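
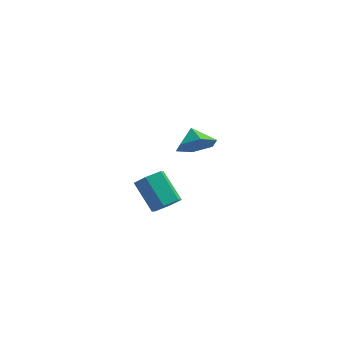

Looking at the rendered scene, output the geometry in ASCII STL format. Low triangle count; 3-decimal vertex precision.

solid 
facet normal 0.580 -0.468 -0.667
outer loop
vertex 4.456 -3.213 1.271
vertex 3.923 -3.748 1.183
vertex 3.916 -3.129 0.743
endloop
endfacet
facet normal 0.399 0.877 -0.269
outer loop
vertex 4.456 -3.213 1.271
vertex 3.916 -3.129 0.743
vertex 3.47 -2.417 2.405
endloop
endfacet
facet normal 0.400 0.876 -0.268
outer loop
vertex 3.47 -2.417 2.405
vertex 3.916 -3.129 0.743
vertex 2.931 -2.333 1.876
endloop
endfacet
facet normal -0.580 0.469 0.666
outer loop
vertex 3.47 -2.417 2.405
vertex 2.931 -2.333 1.876
vertex 2.937 -2.952 2.317
endloop
endfacet
facet normal 0.580 -0.468 -0.667
outer loop
vertex 3.916 -3.129 0.743
vertex 3.923 -3.748 1.183
vertex 3.383 -3.664 0.655
endloop
endfacet
facet normal -0.415 0.535 -0.736
outer loop
vertex 3.916 -3.129 0.743
vertex 3.383 -3.664 0.655
vertex 2.931 -2.333 1.876
endloop
endfacet
facet normal -0.414 0.535 -0.736
outer loop
vertex 2.931 -2.333 1.876
vertex 3.383 -3.664 0.655
vertex 2.398 -2.867 1.788
endloop
endfacet
facet normal -0.580 0.469 0.666
outer loop
vertex 2.931 -2.333 1.876
vertex 2.398 -2.867 1.788
vertex 2.937 -2.952 2.317
endloop
endfacet
facet normal 0.580 -0.468 -0.667
outer loop
vertex 3.383 -3.664 0.655
vertex 3.923 -3.748 1.183
vertex 3.39 -4.283 1.095
endloop
endfacet
facet normal -0.815 -0.342 -0.468
outer loop
vertex 3.383 -3.664 0.655
vertex 3.39 -4.283 1.095
vertex 2.398 -2.867 1.788
endloop
endfacet
facet normal -0.815 -0.341 -0.469
outer loop
vertex 2.398 -2.867 1.788
vertex 3.39 -4.283 1.095
vertex 2.404 -3.487 2.229
endloop
endfacet
facet normal -0.580 0.468 0.666
outer loop
vertex 2.398 -2.867 1.788
vertex 2.404 -3.487 2.229
vertex 2.937 -2.952 2.317
endloop
endfacet
facet normal 0.580 -0.469 -0.666
outer loop
vertex 3.39 -4.283 1.095
vertex 3.923 -3.748 1.183
vertex 3.929 -4.367 1.624
endloop
endfacet
facet normal -0.400 -0.877 0.268
outer loop
vertex 3.39 -4.283 1.095
vertex 3.929 -4.367 1.624
vertex 2.404 -3.487 2.229
endloop
endfacet
facet normal -0.399 -0.877 0.269
outer loop
vertex 2.404 -3.487 2.229
vertex 3.929 -4.367 1.624
vertex 2.944 -3.571 2.757
endloop
endfacet
facet normal -0.580 0.468 0.667
outer loop
vertex 2.404 -3.487 2.229
vertex 2.944 -3.571 2.757
vertex 2.937 -2.952 2.317
endloop
endfacet
facet normal 0.580 -0.469 -0.666
outer loop
vertex 3.929 -4.367 1.624
vertex 3.923 -3.748 1.183
vertex 4.462 -3.833 1.712
endloop
endfacet
facet normal 0.414 -0.535 0.736
outer loop
vertex 3.929 -4.367 1.624
vertex 4.462 -3.833 1.712
vertex 2.944 -3.571 2.757
endloop
endfacet
facet normal 0.415 -0.534 0.736
outer loop
vertex 2.944 -3.571 2.757
vertex 4.462 -3.833 1.712
vertex 3.477 -3.036 2.845
endloop
endfacet
facet normal -0.580 0.468 0.667
outer loop
vertex 2.944 -3.571 2.757
vertex 3.477 -3.036 2.845
vertex 2.937 -2.952 2.317
endloop
endfacet
facet normal 0.580 -0.468 -0.666
outer loop
vertex 4.462 -3.833 1.712
vertex 3.923 -3.748 1.183
vertex 4.456 -3.213 1.271
endloop
endfacet
facet normal 0.815 0.341 0.469
outer loop
vertex 4.462 -3.833 1.712
vertex 4.456 -3.213 1.271
vertex 3.477 -3.036 2.845
endloop
endfacet
facet normal 0.815 0.342 0.468
outer loop
vertex 3.477 -3.036 2.845
vertex 4.456 -3.213 1.271
vertex 3.47 -2.417 2.405
endloop
endfacet
facet normal -0.580 0.468 0.667
outer loop
vertex 3.477 -3.036 2.845
vertex 3.47 -2.417 2.405
vertex 2.937 -2.952 2.317
endloop
endfacet
facet normal 0.391 -0.715 -0.580
outer loop
vertex 4.825 2.527 1.376
vertex 3.895 2.347 0.971
vertex 4.52 3.041 0.537
endloop
endfacet
facet normal 0.431 0.831 0.352
outer loop
vertex 4.825 2.527 1.376
vertex 4.52 3.041 0.537
vertex 3.465 3.133 1.609
endloop
endfacet
facet normal 0.391 -0.715 -0.580
outer loop
vertex 4.52 3.041 0.537
vertex 3.895 2.347 0.971
vertex 3.59 2.861 0.132
endloop
endfacet
facet normal -0.107 0.976 -0.189
outer loop
vertex 4.52 3.041 0.537
vertex 3.59 2.861 0.132
vertex 3.465 3.133 1.609
endloop
endfacet
facet normal 0.391 -0.715 -0.580
outer loop
vertex 3.59 2.861 0.132
vertex 3.895 2.347 0.971
vertex 2.965 2.167 0.566
endloop
endfacet
facet normal -0.784 0.596 -0.176
outer loop
vertex 3.59 2.861 0.132
vertex 2.965 2.167 0.566
vertex 3.465 3.133 1.609
endloop
endfacet
facet normal 0.391 -0.715 -0.580
outer loop
vertex 2.965 2.167 0.566
vertex 3.895 2.347 0.971
vertex 3.27 1.653 1.405
endloop
endfacet
facet normal -0.923 0.070 0.378
outer loop
vertex 2.965 2.167 0.566
vertex 3.27 1.653 1.405
vertex 3.465 3.133 1.609
endloop
endfacet
facet normal 0.391 -0.715 -0.580
outer loop
vertex 3.27 1.653 1.405
vertex 3.895 2.347 0.971
vertex 4.2 1.833 1.81
endloop
endfacet
facet normal -0.386 -0.076 0.919
outer loop
vertex 3.27 1.653 1.405
vertex 4.2 1.833 1.81
vertex 3.465 3.133 1.609
endloop
endfacet
facet normal 0.391 -0.715 -0.580
outer loop
vertex 4.2 1.833 1.81
vertex 3.895 2.347 0.971
vertex 4.825 2.527 1.376
endloop
endfacet
facet normal 0.291 0.305 0.907
outer loop
vertex 4.2 1.833 1.81
vertex 4.825 2.527 1.376
vertex 3.465 3.133 1.609
endloop
endfacet

endsolid


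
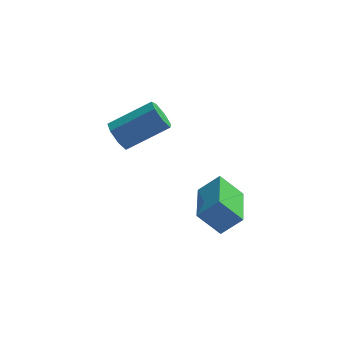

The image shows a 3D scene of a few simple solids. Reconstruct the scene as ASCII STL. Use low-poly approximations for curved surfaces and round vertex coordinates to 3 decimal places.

solid 
facet normal -0.723 -0.099 -0.684
outer loop
vertex 0.075 0.584 -1.217
vertex 0.038 2.747 -1.491
vertex 1.021 0.476 -2.202
endloop
endfacet
facet normal 0.017 -0.992 0.125
outer loop
vertex 1.882 0.593 -1.389
vertex 0.075 0.584 -1.217
vertex 1.021 0.476 -2.202
endloop
endfacet
facet normal -0.723 -0.099 -0.684
outer loop
vertex 1.021 0.476 -2.202
vertex 0.038 2.747 -1.491
vertex 0.984 2.638 -2.476
endloop
endfacet
facet normal 0.690 -0.079 -0.719
outer loop
vertex 0.984 2.638 -2.476
vertex 1.882 0.593 -1.389
vertex 1.021 0.476 -2.202
endloop
endfacet
facet normal -0.690 0.079 0.719
outer loop
vertex 0.075 0.584 -1.217
vertex 0.899 2.864 -0.678
vertex 0.038 2.747 -1.491
endloop
endfacet
facet normal 0.017 -0.992 0.126
outer loop
vertex 0.936 0.702 -0.404
vertex 0.075 0.584 -1.217
vertex 1.882 0.593 -1.389
endloop
endfacet
facet normal -0.690 0.079 0.719
outer loop
vertex 0.936 0.702 -0.404
vertex 0.899 2.864 -0.678
vertex 0.075 0.584 -1.217
endloop
endfacet
facet normal -0.016 0.992 -0.125
outer loop
vertex 0.038 2.747 -1.491
vertex 0.899 2.864 -0.678
vertex 0.984 2.638 -2.476
endloop
endfacet
facet normal 0.690 -0.079 -0.719
outer loop
vertex 1.845 2.756 -1.663
vertex 1.882 0.593 -1.389
vertex 0.984 2.638 -2.476
endloop
endfacet
facet normal -0.017 0.992 -0.126
outer loop
vertex 0.984 2.638 -2.476
vertex 0.899 2.864 -0.678
vertex 1.845 2.756 -1.663
endloop
endfacet
facet normal 0.723 0.099 0.684
outer loop
vertex 1.845 2.756 -1.663
vertex 0.936 0.702 -0.404
vertex 1.882 0.593 -1.389
endloop
endfacet
facet normal 0.723 0.099 0.684
outer loop
vertex 0.899 2.864 -0.678
vertex 0.936 0.702 -0.404
vertex 1.845 2.756 -1.663
endloop
endfacet
facet normal -0.833 -0.242 -0.497
outer loop
vertex -2.677 1.27 2.099
vertex -3.037 1.785 2.451
vertex -2.679 1.833 1.828
endloop
endfacet
facet normal 0.554 -0.360 -0.751
outer loop
vertex -2.677 1.27 2.099
vertex -2.679 1.833 1.828
vertex -1.003 1.76 3.098
endloop
endfacet
facet normal 0.553 -0.361 -0.751
outer loop
vertex -1.003 1.76 3.098
vertex -2.679 1.833 1.828
vertex -1.005 2.323 2.826
endloop
endfacet
facet normal 0.833 0.243 0.497
outer loop
vertex -1.003 1.76 3.098
vertex -1.005 2.323 2.826
vertex -1.363 2.275 3.449
endloop
endfacet
facet normal -0.833 -0.244 -0.497
outer loop
vertex -2.679 1.833 1.828
vertex -3.037 1.785 2.451
vertex -2.951 2.36 2.025
endloop
endfacet
facet normal 0.342 0.479 -0.809
outer loop
vertex -2.679 1.833 1.828
vertex -2.951 2.36 2.025
vertex -1.005 2.323 2.826
endloop
endfacet
facet normal 0.342 0.480 -0.808
outer loop
vertex -1.005 2.323 2.826
vertex -2.951 2.36 2.025
vertex -1.277 2.85 3.024
endloop
endfacet
facet normal 0.833 0.243 0.497
outer loop
vertex -1.005 2.323 2.826
vertex -1.277 2.85 3.024
vertex -1.363 2.275 3.449
endloop
endfacet
facet normal -0.833 -0.244 -0.497
outer loop
vertex -2.951 2.36 2.025
vertex -3.037 1.785 2.451
vertex -3.288 2.454 2.543
endloop
endfacet
facet normal -0.127 0.958 -0.257
outer loop
vertex -2.951 2.36 2.025
vertex -3.288 2.454 2.543
vertex -1.277 2.85 3.024
endloop
endfacet
facet normal -0.128 0.958 -0.255
outer loop
vertex -1.277 2.85 3.024
vertex -3.288 2.454 2.543
vertex -1.614 2.943 3.542
endloop
endfacet
facet normal 0.832 0.243 0.498
outer loop
vertex -1.277 2.85 3.024
vertex -1.614 2.943 3.542
vertex -1.363 2.275 3.449
endloop
endfacet
facet normal -0.832 -0.244 -0.498
outer loop
vertex -3.288 2.454 2.543
vertex -3.037 1.785 2.451
vertex -3.436 2.044 2.991
endloop
endfacet
facet normal -0.500 0.715 0.489
outer loop
vertex -3.288 2.454 2.543
vertex -3.436 2.044 2.991
vertex -1.614 2.943 3.542
endloop
endfacet
facet normal -0.500 0.715 0.488
outer loop
vertex -1.614 2.943 3.542
vertex -3.436 2.044 2.991
vertex -1.762 2.534 3.99
endloop
endfacet
facet normal 0.833 0.244 0.497
outer loop
vertex -1.614 2.943 3.542
vertex -1.762 2.534 3.99
vertex -1.363 2.275 3.449
endloop
endfacet
facet normal -0.832 -0.245 -0.498
outer loop
vertex -3.436 2.044 2.991
vertex -3.037 1.785 2.451
vertex -3.283 1.44 3.032
endloop
endfacet
facet normal -0.497 -0.067 0.865
outer loop
vertex -3.436 2.044 2.991
vertex -3.283 1.44 3.032
vertex -1.762 2.534 3.99
endloop
endfacet
facet normal -0.497 -0.067 0.865
outer loop
vertex -1.762 2.534 3.99
vertex -3.283 1.44 3.032
vertex -1.609 1.93 4.031
endloop
endfacet
facet normal 0.833 0.245 0.497
outer loop
vertex -1.762 2.534 3.99
vertex -1.609 1.93 4.031
vertex -1.363 2.275 3.449
endloop
endfacet
facet normal -0.833 -0.244 -0.497
outer loop
vertex -3.283 1.44 3.032
vertex -3.037 1.785 2.451
vertex -2.945 1.095 2.635
endloop
endfacet
facet normal -0.119 -0.798 0.591
outer loop
vertex -3.283 1.44 3.032
vertex -2.945 1.095 2.635
vertex -1.609 1.93 4.031
endloop
endfacet
facet normal -0.119 -0.798 0.591
outer loop
vertex -1.609 1.93 4.031
vertex -2.945 1.095 2.635
vertex -1.271 1.585 3.634
endloop
endfacet
facet normal 0.833 0.244 0.497
outer loop
vertex -1.609 1.93 4.031
vertex -1.271 1.585 3.634
vertex -1.363 2.275 3.449
endloop
endfacet
facet normal -0.833 -0.243 -0.496
outer loop
vertex -2.945 1.095 2.635
vertex -3.037 1.785 2.451
vertex -2.677 1.27 2.099
endloop
endfacet
facet normal 0.349 -0.928 -0.129
outer loop
vertex -2.945 1.095 2.635
vertex -2.677 1.27 2.099
vertex -1.271 1.585 3.634
endloop
endfacet
facet normal 0.349 -0.928 -0.129
outer loop
vertex -1.271 1.585 3.634
vertex -2.677 1.27 2.099
vertex -1.003 1.76 3.098
endloop
endfacet
facet normal 0.833 0.244 0.496
outer loop
vertex -1.271 1.585 3.634
vertex -1.003 1.76 3.098
vertex -1.363 2.275 3.449
endloop
endfacet

endsolid


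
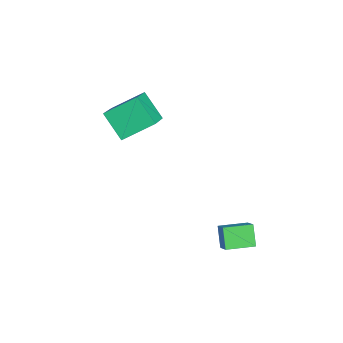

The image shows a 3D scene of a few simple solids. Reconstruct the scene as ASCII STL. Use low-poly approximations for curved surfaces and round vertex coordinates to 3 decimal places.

solid 
facet normal -0.629 -0.411 0.660
outer loop
vertex -3.021 -3.81 1.859
vertex -4.581 -3.264 0.714
vertex -2.925 -5.333 1.002
endloop
endfacet
facet normal 0.776 -0.272 0.570
outer loop
vertex -1.919 -4.676 -0.054
vertex -3.021 -3.81 1.859
vertex -2.925 -5.333 1.002
endloop
endfacet
facet normal -0.629 -0.411 0.660
outer loop
vertex -2.925 -5.333 1.002
vertex -4.581 -3.264 0.714
vertex -4.484 -4.787 -0.143
endloop
endfacet
facet normal 0.055 -0.870 -0.489
outer loop
vertex -4.484 -4.787 -0.143
vertex -1.919 -4.676 -0.054
vertex -2.925 -5.333 1.002
endloop
endfacet
facet normal -0.055 0.870 0.489
outer loop
vertex -3.021 -3.81 1.859
vertex -3.575 -2.607 -0.342
vertex -4.581 -3.264 0.714
endloop
endfacet
facet normal 0.776 -0.271 0.570
outer loop
vertex -2.016 -3.153 0.803
vertex -3.021 -3.81 1.859
vertex -1.919 -4.676 -0.054
endloop
endfacet
facet normal -0.055 0.870 0.489
outer loop
vertex -2.016 -3.153 0.803
vertex -3.575 -2.607 -0.342
vertex -3.021 -3.81 1.859
endloop
endfacet
facet normal -0.776 0.271 -0.570
outer loop
vertex -4.581 -3.264 0.714
vertex -3.575 -2.607 -0.342
vertex -4.484 -4.787 -0.143
endloop
endfacet
facet normal 0.055 -0.870 -0.489
outer loop
vertex -3.479 -4.13 -1.199
vertex -1.919 -4.676 -0.054
vertex -4.484 -4.787 -0.143
endloop
endfacet
facet normal -0.776 0.272 -0.569
outer loop
vertex -4.484 -4.787 -0.143
vertex -3.575 -2.607 -0.342
vertex -3.479 -4.13 -1.199
endloop
endfacet
facet normal 0.628 0.411 -0.660
outer loop
vertex -3.479 -4.13 -1.199
vertex -2.016 -3.153 0.803
vertex -1.919 -4.676 -0.054
endloop
endfacet
facet normal 0.629 0.411 -0.660
outer loop
vertex -3.575 -2.607 -0.342
vertex -2.016 -3.153 0.803
vertex -3.479 -4.13 -1.199
endloop
endfacet
facet normal -0.651 0.003 0.759
outer loop
vertex 2.024 -0.853 -3.039
vertex 1.924 0.49 -3.13
vertex 1.314 -0.947 -3.648
endloop
endfacet
facet normal 0.074 -0.995 0.067
outer loop
vertex 2.036 -0.95 -4.49
vertex 2.024 -0.853 -3.039
vertex 1.314 -0.947 -3.648
endloop
endfacet
facet normal -0.651 0.002 0.759
outer loop
vertex 1.314 -0.947 -3.648
vertex 1.924 0.49 -3.13
vertex 1.214 0.396 -3.738
endloop
endfacet
facet normal -0.756 -0.100 -0.647
outer loop
vertex 1.214 0.396 -3.738
vertex 2.036 -0.95 -4.49
vertex 1.314 -0.947 -3.648
endloop
endfacet
facet normal 0.755 0.100 0.647
outer loop
vertex 2.024 -0.853 -3.039
vertex 2.646 0.487 -3.972
vertex 1.924 0.49 -3.13
endloop
endfacet
facet normal 0.074 -0.995 0.067
outer loop
vertex 2.746 -0.856 -3.882
vertex 2.024 -0.853 -3.039
vertex 2.036 -0.95 -4.49
endloop
endfacet
facet normal 0.756 0.100 0.647
outer loop
vertex 2.746 -0.856 -3.882
vertex 2.646 0.487 -3.972
vertex 2.024 -0.853 -3.039
endloop
endfacet
facet normal -0.074 0.995 -0.067
outer loop
vertex 1.924 0.49 -3.13
vertex 2.646 0.487 -3.972
vertex 1.214 0.396 -3.738
endloop
endfacet
facet normal -0.756 -0.100 -0.647
outer loop
vertex 1.936 0.393 -4.581
vertex 2.036 -0.95 -4.49
vertex 1.214 0.396 -3.738
endloop
endfacet
facet normal -0.074 0.995 -0.067
outer loop
vertex 1.214 0.396 -3.738
vertex 2.646 0.487 -3.972
vertex 1.936 0.393 -4.581
endloop
endfacet
facet normal 0.651 -0.003 -0.759
outer loop
vertex 1.936 0.393 -4.581
vertex 2.746 -0.856 -3.882
vertex 2.036 -0.95 -4.49
endloop
endfacet
facet normal 0.651 -0.002 -0.759
outer loop
vertex 2.646 0.487 -3.972
vertex 2.746 -0.856 -3.882
vertex 1.936 0.393 -4.581
endloop
endfacet

endsolid


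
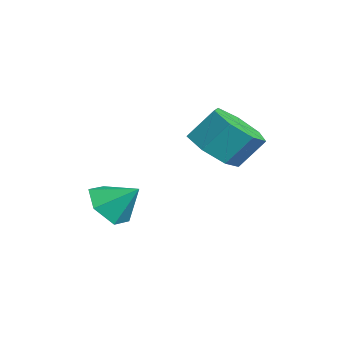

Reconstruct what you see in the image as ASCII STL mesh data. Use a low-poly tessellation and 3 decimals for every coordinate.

solid 
facet normal -0.396 -0.657 -0.642
outer loop
vertex -2.697 -2.502 -2.686
vertex -3.465 -2.497 -2.218
vertex -3.344 -1.912 -2.891
endloop
endfacet
facet normal 0.694 0.664 -0.278
outer loop
vertex -2.697 -2.502 -2.686
vertex -3.344 -1.912 -2.891
vertex -2.975 -1.683 -1.422
endloop
endfacet
facet normal -0.395 -0.657 -0.642
outer loop
vertex -3.344 -1.912 -2.891
vertex -3.465 -2.497 -2.218
vertex -4.113 -1.907 -2.423
endloop
endfacet
facet normal -0.076 0.988 -0.135
outer loop
vertex -3.344 -1.912 -2.891
vertex -4.113 -1.907 -2.423
vertex -2.975 -1.683 -1.422
endloop
endfacet
facet normal -0.395 -0.657 -0.642
outer loop
vertex -4.113 -1.907 -2.423
vertex -3.465 -2.497 -2.218
vertex -4.234 -2.492 -1.75
endloop
endfacet
facet normal -0.559 0.673 0.485
outer loop
vertex -4.113 -1.907 -2.423
vertex -4.234 -2.492 -1.75
vertex -2.975 -1.683 -1.422
endloop
endfacet
facet normal -0.395 -0.657 -0.642
outer loop
vertex -4.234 -2.492 -1.75
vertex -3.465 -2.497 -2.218
vertex -3.586 -3.082 -1.545
endloop
endfacet
facet normal -0.273 0.035 0.961
outer loop
vertex -4.234 -2.492 -1.75
vertex -3.586 -3.082 -1.545
vertex -2.975 -1.683 -1.422
endloop
endfacet
facet normal -0.396 -0.656 -0.642
outer loop
vertex -3.586 -3.082 -1.545
vertex -3.465 -2.497 -2.218
vertex -2.818 -3.088 -2.013
endloop
endfacet
facet normal 0.497 -0.289 0.819
outer loop
vertex -3.586 -3.082 -1.545
vertex -2.818 -3.088 -2.013
vertex -2.975 -1.683 -1.422
endloop
endfacet
facet normal -0.396 -0.656 -0.642
outer loop
vertex -2.818 -3.088 -2.013
vertex -3.465 -2.497 -2.218
vertex -2.697 -2.502 -2.686
endloop
endfacet
facet normal 0.980 0.026 0.199
outer loop
vertex -2.818 -3.088 -2.013
vertex -2.697 -2.502 -2.686
vertex -2.975 -1.683 -1.422
endloop
endfacet
facet normal -0.074 -0.622 -0.779
outer loop
vertex -0.922 0.356 0.223
vertex -1.877 0.237 0.409
vertex -1.444 0.904 -0.165
endloop
endfacet
facet normal 0.786 0.444 -0.430
outer loop
vertex -0.922 0.356 0.223
vertex -1.444 0.904 -0.165
vertex -0.829 1.142 1.204
endloop
endfacet
facet normal 0.786 0.445 -0.430
outer loop
vertex -0.829 1.142 1.204
vertex -1.444 0.904 -0.165
vertex -1.351 1.689 0.816
endloop
endfacet
facet normal 0.075 0.623 0.778
outer loop
vertex -0.829 1.142 1.204
vertex -1.351 1.689 0.816
vertex -1.783 1.023 1.391
endloop
endfacet
facet normal -0.073 -0.623 -0.779
outer loop
vertex -1.444 0.904 -0.165
vertex -1.877 0.237 0.409
vertex -2.292 0.949 -0.121
endloop
endfacet
facet normal 0.009 0.780 -0.625
outer loop
vertex -1.444 0.904 -0.165
vertex -2.292 0.949 -0.121
vertex -1.351 1.689 0.816
endloop
endfacet
facet normal 0.008 0.781 -0.625
outer loop
vertex -1.351 1.689 0.816
vertex -2.292 0.949 -0.121
vertex -2.199 1.734 0.861
endloop
endfacet
facet normal 0.074 0.624 0.778
outer loop
vertex -1.351 1.689 0.816
vertex -2.199 1.734 0.861
vertex -1.783 1.023 1.391
endloop
endfacet
facet normal -0.075 -0.623 -0.778
outer loop
vertex -2.292 0.949 -0.121
vertex -1.877 0.237 0.409
vertex -2.827 0.459 0.323
endloop
endfacet
facet normal -0.774 0.528 -0.349
outer loop
vertex -2.292 0.949 -0.121
vertex -2.827 0.459 0.323
vertex -2.199 1.734 0.861
endloop
endfacet
facet normal -0.774 0.529 -0.350
outer loop
vertex -2.199 1.734 0.861
vertex -2.827 0.459 0.323
vertex -2.734 1.244 1.304
endloop
endfacet
facet normal 0.074 0.623 0.778
outer loop
vertex -2.199 1.734 0.861
vertex -2.734 1.244 1.304
vertex -1.783 1.023 1.391
endloop
endfacet
facet normal -0.075 -0.623 -0.779
outer loop
vertex -2.827 0.459 0.323
vertex -1.877 0.237 0.409
vertex -2.646 -0.198 0.831
endloop
endfacet
facet normal -0.974 -0.122 0.190
outer loop
vertex -2.827 0.459 0.323
vertex -2.646 -0.198 0.831
vertex -2.734 1.244 1.304
endloop
endfacet
facet normal -0.974 -0.122 0.190
outer loop
vertex -2.734 1.244 1.304
vertex -2.646 -0.198 0.831
vertex -2.553 0.587 1.812
endloop
endfacet
facet normal 0.073 0.623 0.779
outer loop
vertex -2.734 1.244 1.304
vertex -2.553 0.587 1.812
vertex -1.783 1.023 1.391
endloop
endfacet
facet normal -0.074 -0.624 -0.778
outer loop
vertex -2.646 -0.198 0.831
vertex -1.877 0.237 0.409
vertex -1.886 -0.527 1.022
endloop
endfacet
facet normal -0.441 -0.680 0.586
outer loop
vertex -2.646 -0.198 0.831
vertex -1.886 -0.527 1.022
vertex -2.553 0.587 1.812
endloop
endfacet
facet normal -0.441 -0.680 0.586
outer loop
vertex -2.553 0.587 1.812
vertex -1.886 -0.527 1.022
vertex -1.792 0.258 2.003
endloop
endfacet
facet normal 0.074 0.622 0.779
outer loop
vertex -2.553 0.587 1.812
vertex -1.792 0.258 2.003
vertex -1.783 1.023 1.391
endloop
endfacet
facet normal -0.073 -0.624 -0.778
outer loop
vertex -1.886 -0.527 1.022
vertex -1.877 0.237 0.409
vertex -1.118 -0.28 0.752
endloop
endfacet
facet normal 0.424 -0.727 0.541
outer loop
vertex -1.886 -0.527 1.022
vertex -1.118 -0.28 0.752
vertex -1.792 0.258 2.003
endloop
endfacet
facet normal 0.424 -0.726 0.541
outer loop
vertex -1.792 0.258 2.003
vertex -1.118 -0.28 0.752
vertex -1.025 0.505 1.733
endloop
endfacet
facet normal 0.074 0.622 0.779
outer loop
vertex -1.792 0.258 2.003
vertex -1.025 0.505 1.733
vertex -1.783 1.023 1.391
endloop
endfacet
facet normal -0.074 -0.624 -0.778
outer loop
vertex -1.118 -0.28 0.752
vertex -1.877 0.237 0.409
vertex -0.922 0.356 0.223
endloop
endfacet
facet normal 0.970 -0.225 0.088
outer loop
vertex -1.118 -0.28 0.752
vertex -0.922 0.356 0.223
vertex -1.025 0.505 1.733
endloop
endfacet
facet normal 0.970 -0.225 0.088
outer loop
vertex -1.025 0.505 1.733
vertex -0.922 0.356 0.223
vertex -0.829 1.142 1.204
endloop
endfacet
facet normal 0.075 0.623 0.778
outer loop
vertex -1.025 0.505 1.733
vertex -0.829 1.142 1.204
vertex -1.783 1.023 1.391
endloop
endfacet

endsolid


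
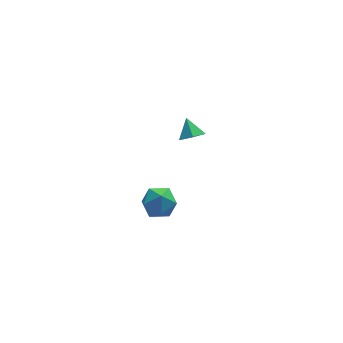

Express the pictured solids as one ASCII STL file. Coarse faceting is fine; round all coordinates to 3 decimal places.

solid 
facet normal -0.515 0.013 0.857
outer loop
vertex -0.267 -2.767 0.15
vertex -0.695 -3.512 -0.096
vertex 0.069 -3.566 0.364
endloop
endfacet
facet normal 0.131 0.307 0.943
outer loop
vertex -0.267 -2.767 0.15
vertex 0.069 -3.566 0.364
vertex 0.611 -2.916 0.077
endloop
endfacet
facet normal 0.185 0.853 0.488
outer loop
vertex -0.267 -2.767 0.15
vertex 0.611 -2.916 0.077
vertex 0.181 -2.459 -0.559
endloop
endfacet
facet normal -0.425 0.897 0.121
outer loop
vertex -0.267 -2.767 0.15
vertex 0.181 -2.459 -0.559
vertex -0.626 -2.827 -0.667
endloop
endfacet
facet normal -0.858 0.377 0.349
outer loop
vertex -0.267 -2.767 0.15
vertex -0.626 -2.827 -0.667
vertex -0.695 -3.512 -0.096
endloop
endfacet
facet normal 0.620 -0.180 0.764
outer loop
vertex 0.611 -2.916 0.077
vertex 0.069 -3.566 0.364
vertex 0.726 -3.753 -0.213
endloop
endfacet
facet normal -0.423 -0.657 0.625
outer loop
vertex 0.069 -3.566 0.364
vertex -0.695 -3.512 -0.096
vertex -0.081 -4.121 -0.321
endloop
endfacet
facet normal -0.978 -0.066 -0.197
outer loop
vertex -0.695 -3.512 -0.096
vertex -0.626 -2.827 -0.667
vertex -0.511 -3.664 -0.957
endloop
endfacet
facet normal -0.278 0.775 -0.567
outer loop
vertex -0.626 -2.827 -0.667
vertex 0.181 -2.459 -0.559
vertex 0.031 -3.014 -1.244
endloop
endfacet
facet normal 0.709 0.705 0.027
outer loop
vertex 0.181 -2.459 -0.559
vertex 0.611 -2.916 0.077
vertex 0.795 -3.068 -0.784
endloop
endfacet
facet normal 0.425 -0.897 -0.121
outer loop
vertex 0.367 -3.813 -1.03
vertex 0.726 -3.753 -0.213
vertex -0.081 -4.121 -0.321
endloop
endfacet
facet normal -0.185 -0.853 -0.488
outer loop
vertex 0.367 -3.813 -1.03
vertex -0.081 -4.121 -0.321
vertex -0.511 -3.664 -0.957
endloop
endfacet
facet normal -0.131 -0.307 -0.943
outer loop
vertex 0.367 -3.813 -1.03
vertex -0.511 -3.664 -0.957
vertex 0.031 -3.014 -1.244
endloop
endfacet
facet normal 0.515 -0.013 -0.857
outer loop
vertex 0.367 -3.813 -1.03
vertex 0.031 -3.014 -1.244
vertex 0.795 -3.068 -0.784
endloop
endfacet
facet normal 0.858 -0.377 -0.349
outer loop
vertex 0.367 -3.813 -1.03
vertex 0.795 -3.068 -0.784
vertex 0.726 -3.753 -0.213
endloop
endfacet
facet normal 0.278 -0.775 0.567
outer loop
vertex -0.081 -4.121 -0.321
vertex 0.726 -3.753 -0.213
vertex 0.069 -3.566 0.364
endloop
endfacet
facet normal -0.709 -0.705 -0.027
outer loop
vertex -0.511 -3.664 -0.957
vertex -0.081 -4.121 -0.321
vertex -0.695 -3.512 -0.096
endloop
endfacet
facet normal -0.620 0.180 -0.764
outer loop
vertex 0.031 -3.014 -1.244
vertex -0.511 -3.664 -0.957
vertex -0.626 -2.827 -0.667
endloop
endfacet
facet normal 0.423 0.657 -0.625
outer loop
vertex 0.795 -3.068 -0.784
vertex 0.031 -3.014 -1.244
vertex 0.181 -2.459 -0.559
endloop
endfacet
facet normal 0.978 0.066 0.197
outer loop
vertex 0.726 -3.753 -0.213
vertex 0.795 -3.068 -0.784
vertex 0.611 -2.916 0.077
endloop
endfacet
facet normal 0.071 -0.728 -0.682
outer loop
vertex 3.944 2.492 -2.394
vertex 3.378 2.787 -2.768
vertex 4.072 2.997 -2.92
endloop
endfacet
facet normal 0.809 0.314 0.498
outer loop
vertex 3.944 2.492 -2.394
vertex 4.072 2.997 -2.92
vertex 3.302 3.573 -2.032
endloop
endfacet
facet normal 0.071 -0.728 -0.682
outer loop
vertex 4.072 2.997 -2.92
vertex 3.378 2.787 -2.768
vertex 3.506 3.292 -3.294
endloop
endfacet
facet normal 0.514 0.851 -0.106
outer loop
vertex 4.072 2.997 -2.92
vertex 3.506 3.292 -3.294
vertex 3.302 3.573 -2.032
endloop
endfacet
facet normal 0.071 -0.728 -0.682
outer loop
vertex 3.506 3.292 -3.294
vertex 3.378 2.787 -2.768
vertex 2.812 3.082 -3.142
endloop
endfacet
facet normal -0.331 0.908 -0.256
outer loop
vertex 3.506 3.292 -3.294
vertex 2.812 3.082 -3.142
vertex 3.302 3.573 -2.032
endloop
endfacet
facet normal 0.072 -0.727 -0.682
outer loop
vertex 2.812 3.082 -3.142
vertex 3.378 2.787 -2.768
vertex 2.685 2.577 -2.617
endloop
endfacet
facet normal -0.881 0.429 0.199
outer loop
vertex 2.812 3.082 -3.142
vertex 2.685 2.577 -2.617
vertex 3.302 3.573 -2.032
endloop
endfacet
facet normal 0.072 -0.727 -0.682
outer loop
vertex 2.685 2.577 -2.617
vertex 3.378 2.787 -2.768
vertex 3.251 2.282 -2.243
endloop
endfacet
facet normal -0.587 -0.108 0.803
outer loop
vertex 2.685 2.577 -2.617
vertex 3.251 2.282 -2.243
vertex 3.302 3.573 -2.032
endloop
endfacet
facet normal 0.072 -0.727 -0.682
outer loop
vertex 3.251 2.282 -2.243
vertex 3.378 2.787 -2.768
vertex 3.944 2.492 -2.394
endloop
endfacet
facet normal 0.258 -0.166 0.952
outer loop
vertex 3.251 2.282 -2.243
vertex 3.944 2.492 -2.394
vertex 3.302 3.573 -2.032
endloop
endfacet

endsolid


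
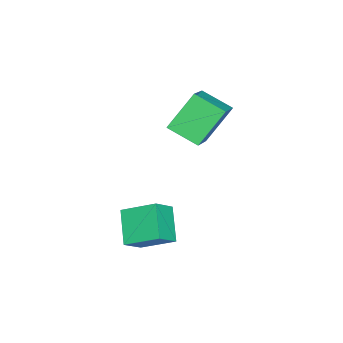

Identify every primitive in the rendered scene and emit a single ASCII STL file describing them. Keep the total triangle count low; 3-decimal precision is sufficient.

solid 
facet normal -0.532 0.367 0.763
outer loop
vertex -2.221 1.445 1.435
vertex -0.549 1.775 2.443
vertex -2.127 2.881 0.809
endloop
endfacet
facet normal -0.845 -0.167 -0.509
outer loop
vertex -1.031 2.125 -0.763
vertex -2.221 1.445 1.435
vertex -2.127 2.881 0.809
endloop
endfacet
facet normal -0.532 0.367 0.763
outer loop
vertex -2.127 2.881 0.809
vertex -0.549 1.775 2.443
vertex -0.455 3.211 1.817
endloop
endfacet
facet normal 0.060 0.915 -0.399
outer loop
vertex -0.455 3.211 1.817
vertex -1.031 2.125 -0.763
vertex -2.127 2.881 0.809
endloop
endfacet
facet normal -0.060 -0.915 0.399
outer loop
vertex -2.221 1.445 1.435
vertex 0.547 1.019 0.871
vertex -0.549 1.775 2.443
endloop
endfacet
facet normal -0.845 -0.167 -0.509
outer loop
vertex -1.125 0.689 -0.137
vertex -2.221 1.445 1.435
vertex -1.031 2.125 -0.763
endloop
endfacet
facet normal -0.060 -0.915 0.399
outer loop
vertex -1.125 0.689 -0.137
vertex 0.547 1.019 0.871
vertex -2.221 1.445 1.435
endloop
endfacet
facet normal 0.845 0.167 0.509
outer loop
vertex -0.549 1.775 2.443
vertex 0.547 1.019 0.871
vertex -0.455 3.211 1.817
endloop
endfacet
facet normal 0.060 0.915 -0.399
outer loop
vertex 0.641 2.455 0.245
vertex -1.031 2.125 -0.763
vertex -0.455 3.211 1.817
endloop
endfacet
facet normal 0.845 0.167 0.509
outer loop
vertex -0.455 3.211 1.817
vertex 0.547 1.019 0.871
vertex 0.641 2.455 0.245
endloop
endfacet
facet normal 0.532 -0.367 -0.763
outer loop
vertex 0.641 2.455 0.245
vertex -1.125 0.689 -0.137
vertex -1.031 2.125 -0.763
endloop
endfacet
facet normal 0.532 -0.367 -0.763
outer loop
vertex 0.547 1.019 0.871
vertex -1.125 0.689 -0.137
vertex 0.641 2.455 0.245
endloop
endfacet
facet normal -0.688 -0.388 0.614
outer loop
vertex 3.179 1.681 -1.767
vertex 2.291 2.024 -2.545
vertex 3.306 0.169 -2.579
endloop
endfacet
facet normal 0.722 -0.279 0.633
outer loop
vertex 4.489 0.836 -3.635
vertex 3.179 1.681 -1.767
vertex 3.306 0.169 -2.579
endloop
endfacet
facet normal -0.688 -0.388 0.614
outer loop
vertex 3.306 0.169 -2.579
vertex 2.291 2.024 -2.545
vertex 2.418 0.513 -3.357
endloop
endfacet
facet normal 0.074 -0.878 -0.472
outer loop
vertex 2.418 0.513 -3.357
vertex 4.489 0.836 -3.635
vertex 3.306 0.169 -2.579
endloop
endfacet
facet normal -0.074 0.879 0.472
outer loop
vertex 3.179 1.681 -1.767
vertex 3.474 2.691 -3.601
vertex 2.291 2.024 -2.545
endloop
endfacet
facet normal 0.722 -0.279 0.633
outer loop
vertex 4.362 2.347 -2.823
vertex 3.179 1.681 -1.767
vertex 4.489 0.836 -3.635
endloop
endfacet
facet normal -0.073 0.879 0.472
outer loop
vertex 4.362 2.347 -2.823
vertex 3.474 2.691 -3.601
vertex 3.179 1.681 -1.767
endloop
endfacet
facet normal -0.722 0.279 -0.633
outer loop
vertex 2.291 2.024 -2.545
vertex 3.474 2.691 -3.601
vertex 2.418 0.513 -3.357
endloop
endfacet
facet normal 0.074 -0.879 -0.472
outer loop
vertex 3.601 1.179 -4.413
vertex 4.489 0.836 -3.635
vertex 2.418 0.513 -3.357
endloop
endfacet
facet normal -0.722 0.279 -0.633
outer loop
vertex 2.418 0.513 -3.357
vertex 3.474 2.691 -3.601
vertex 3.601 1.179 -4.413
endloop
endfacet
facet normal 0.688 0.388 -0.614
outer loop
vertex 3.601 1.179 -4.413
vertex 4.362 2.347 -2.823
vertex 4.489 0.836 -3.635
endloop
endfacet
facet normal 0.688 0.387 -0.614
outer loop
vertex 3.474 2.691 -3.601
vertex 4.362 2.347 -2.823
vertex 3.601 1.179 -4.413
endloop
endfacet

endsolid


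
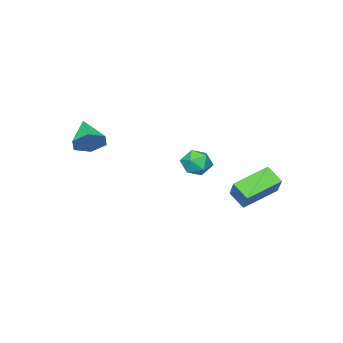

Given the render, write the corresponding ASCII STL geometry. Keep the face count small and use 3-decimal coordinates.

solid 
facet normal -0.156 0.976 0.151
outer loop
vertex 0.139 1.621 1.345
vertex -0.723 1.481 1.357
vertex -0.264 1.44 2.098
endloop
endfacet
facet normal 0.466 0.770 0.435
outer loop
vertex 0.139 1.621 1.345
vertex -0.264 1.44 2.098
vertex 0.508 1.075 1.917
endloop
endfacet
facet normal 0.866 0.493 -0.088
outer loop
vertex 0.139 1.621 1.345
vertex 0.508 1.075 1.917
vertex 0.526 0.891 1.064
endloop
endfacet
facet normal 0.490 0.527 -0.695
outer loop
vertex 0.139 1.621 1.345
vertex 0.526 0.891 1.064
vertex -0.235 1.142 0.718
endloop
endfacet
facet normal -0.142 0.826 -0.546
outer loop
vertex 0.139 1.621 1.345
vertex -0.235 1.142 0.718
vertex -0.723 1.481 1.357
endloop
endfacet
facet normal 0.333 0.253 0.908
outer loop
vertex 0.508 1.075 1.917
vertex -0.264 1.44 2.098
vertex -0.125 0.598 2.282
endloop
endfacet
facet normal -0.674 0.586 0.450
outer loop
vertex -0.264 1.44 2.098
vertex -0.723 1.481 1.357
vertex -0.886 0.849 1.936
endloop
endfacet
facet normal -0.650 0.343 -0.678
outer loop
vertex -0.723 1.481 1.357
vertex -0.235 1.142 0.718
vertex -0.868 0.665 1.083
endloop
endfacet
facet normal 0.371 -0.139 -0.918
outer loop
vertex -0.235 1.142 0.718
vertex 0.526 0.891 1.064
vertex -0.096 0.3 0.902
endloop
endfacet
facet normal 0.979 -0.195 0.063
outer loop
vertex 0.526 0.891 1.064
vertex 0.508 1.075 1.917
vertex 0.363 0.259 1.643
endloop
endfacet
facet normal -0.490 -0.527 0.695
outer loop
vertex -0.499 0.119 1.655
vertex -0.125 0.598 2.282
vertex -0.886 0.849 1.936
endloop
endfacet
facet normal -0.866 -0.493 0.088
outer loop
vertex -0.499 0.119 1.655
vertex -0.886 0.849 1.936
vertex -0.868 0.665 1.083
endloop
endfacet
facet normal -0.466 -0.770 -0.435
outer loop
vertex -0.499 0.119 1.655
vertex -0.868 0.665 1.083
vertex -0.096 0.3 0.902
endloop
endfacet
facet normal 0.156 -0.976 -0.151
outer loop
vertex -0.499 0.119 1.655
vertex -0.096 0.3 0.902
vertex 0.363 0.259 1.643
endloop
endfacet
facet normal 0.142 -0.826 0.546
outer loop
vertex -0.499 0.119 1.655
vertex 0.363 0.259 1.643
vertex -0.125 0.598 2.282
endloop
endfacet
facet normal -0.371 0.139 0.918
outer loop
vertex -0.886 0.849 1.936
vertex -0.125 0.598 2.282
vertex -0.264 1.44 2.098
endloop
endfacet
facet normal -0.979 0.195 -0.063
outer loop
vertex -0.868 0.665 1.083
vertex -0.886 0.849 1.936
vertex -0.723 1.481 1.357
endloop
endfacet
facet normal -0.333 -0.253 -0.908
outer loop
vertex -0.096 0.3 0.902
vertex -0.868 0.665 1.083
vertex -0.235 1.142 0.718
endloop
endfacet
facet normal 0.674 -0.586 -0.450
outer loop
vertex 0.363 0.259 1.643
vertex -0.096 0.3 0.902
vertex 0.526 0.891 1.064
endloop
endfacet
facet normal 0.650 -0.343 0.678
outer loop
vertex -0.125 0.598 2.282
vertex 0.363 0.259 1.643
vertex 0.508 1.075 1.917
endloop
endfacet
facet normal 0.458 0.714 -0.530
outer loop
vertex 3.642 -2.686 3.538
vertex 3.245 -3.008 2.761
vertex 2.816 -2.357 3.268
endloop
endfacet
facet normal -0.208 0.254 0.945
outer loop
vertex 3.642 -2.686 3.538
vertex 2.816 -2.357 3.268
vertex 2.435 -4.272 3.699
endloop
endfacet
facet normal 0.458 0.714 -0.530
outer loop
vertex 2.816 -2.357 3.268
vertex 3.245 -3.008 2.761
vertex 2.418 -2.678 2.491
endloop
endfacet
facet normal -0.899 0.258 0.354
outer loop
vertex 2.816 -2.357 3.268
vertex 2.418 -2.678 2.491
vertex 2.435 -4.272 3.699
endloop
endfacet
facet normal 0.458 0.714 -0.529
outer loop
vertex 2.418 -2.678 2.491
vertex 3.245 -3.008 2.761
vertex 2.848 -3.329 1.984
endloop
endfacet
facet normal -0.881 -0.292 -0.373
outer loop
vertex 2.418 -2.678 2.491
vertex 2.848 -3.329 1.984
vertex 2.435 -4.272 3.699
endloop
endfacet
facet normal 0.458 0.714 -0.529
outer loop
vertex 2.848 -3.329 1.984
vertex 3.245 -3.008 2.761
vertex 3.674 -3.659 2.254
endloop
endfacet
facet normal -0.172 -0.845 -0.506
outer loop
vertex 2.848 -3.329 1.984
vertex 3.674 -3.659 2.254
vertex 2.435 -4.272 3.699
endloop
endfacet
facet normal 0.457 0.714 -0.530
outer loop
vertex 3.674 -3.659 2.254
vertex 3.245 -3.008 2.761
vertex 4.072 -3.337 3.031
endloop
endfacet
facet normal 0.520 -0.850 0.086
outer loop
vertex 3.674 -3.659 2.254
vertex 4.072 -3.337 3.031
vertex 2.435 -4.272 3.699
endloop
endfacet
facet normal 0.457 0.714 -0.530
outer loop
vertex 4.072 -3.337 3.031
vertex 3.245 -3.008 2.761
vertex 3.642 -2.686 3.538
endloop
endfacet
facet normal 0.502 -0.300 0.811
outer loop
vertex 4.072 -3.337 3.031
vertex 3.642 -2.686 3.538
vertex 2.435 -4.272 3.699
endloop
endfacet
facet normal -0.883 0.293 0.367
outer loop
vertex -3.004 3.001 0.965
vertex -3.002 3.901 0.251
vertex -3.783 2.09 -0.183
endloop
endfacet
facet normal -0.001 -0.783 0.622
outer loop
vertex -1.938 1.479 -0.951
vertex -3.004 3.001 0.965
vertex -3.783 2.09 -0.183
endloop
endfacet
facet normal -0.883 0.293 0.368
outer loop
vertex -3.783 2.09 -0.183
vertex -3.002 3.901 0.251
vertex -3.782 2.991 -0.898
endloop
endfacet
facet normal -0.470 -0.548 -0.692
outer loop
vertex -3.782 2.991 -0.898
vertex -1.938 1.479 -0.951
vertex -3.783 2.09 -0.183
endloop
endfacet
facet normal 0.470 0.548 0.692
outer loop
vertex -3.004 3.001 0.965
vertex -1.157 3.29 -0.517
vertex -3.002 3.901 0.251
endloop
endfacet
facet normal -0.002 -0.783 0.621
outer loop
vertex -1.158 2.389 0.198
vertex -3.004 3.001 0.965
vertex -1.938 1.479 -0.951
endloop
endfacet
facet normal 0.469 0.549 0.692
outer loop
vertex -1.158 2.389 0.198
vertex -1.157 3.29 -0.517
vertex -3.004 3.001 0.965
endloop
endfacet
facet normal 0.001 0.784 -0.621
outer loop
vertex -3.002 3.901 0.251
vertex -1.157 3.29 -0.517
vertex -3.782 2.991 -0.898
endloop
endfacet
facet normal -0.469 -0.548 -0.692
outer loop
vertex -1.936 2.379 -1.665
vertex -1.938 1.479 -0.951
vertex -3.782 2.991 -0.898
endloop
endfacet
facet normal 0.001 0.783 -0.622
outer loop
vertex -3.782 2.991 -0.898
vertex -1.157 3.29 -0.517
vertex -1.936 2.379 -1.665
endloop
endfacet
facet normal 0.883 -0.293 -0.367
outer loop
vertex -1.936 2.379 -1.665
vertex -1.158 2.389 0.198
vertex -1.938 1.479 -0.951
endloop
endfacet
facet normal 0.883 -0.292 -0.367
outer loop
vertex -1.157 3.29 -0.517
vertex -1.158 2.389 0.198
vertex -1.936 2.379 -1.665
endloop
endfacet

endsolid


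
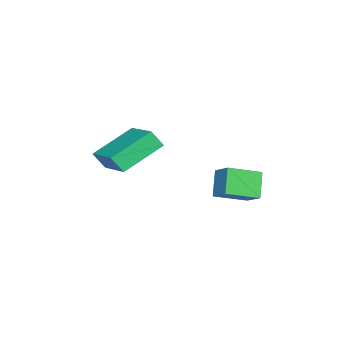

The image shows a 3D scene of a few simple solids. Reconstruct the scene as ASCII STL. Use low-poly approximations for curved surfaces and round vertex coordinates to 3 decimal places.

solid 
facet normal -0.674 0.574 0.465
outer loop
vertex -1.692 -1.981 2.813
vertex -0.181 -0.711 3.436
vertex -1.795 -1.487 2.055
endloop
endfacet
facet normal -0.730 -0.614 -0.301
outer loop
vertex -0.359 -2.709 1.064
vertex -1.692 -1.981 2.813
vertex -1.795 -1.487 2.055
endloop
endfacet
facet normal -0.674 0.574 0.465
outer loop
vertex -1.795 -1.487 2.055
vertex -0.181 -0.711 3.436
vertex -0.284 -0.217 2.678
endloop
endfacet
facet normal -0.113 0.543 -0.832
outer loop
vertex -0.284 -0.217 2.678
vertex -0.359 -2.709 1.064
vertex -1.795 -1.487 2.055
endloop
endfacet
facet normal 0.113 -0.543 0.832
outer loop
vertex -1.692 -1.981 2.813
vertex 1.255 -1.933 2.445
vertex -0.181 -0.711 3.436
endloop
endfacet
facet normal -0.730 -0.614 -0.301
outer loop
vertex -0.256 -3.203 1.822
vertex -1.692 -1.981 2.813
vertex -0.359 -2.709 1.064
endloop
endfacet
facet normal 0.113 -0.543 0.832
outer loop
vertex -0.256 -3.203 1.822
vertex 1.255 -1.933 2.445
vertex -1.692 -1.981 2.813
endloop
endfacet
facet normal 0.730 0.614 0.301
outer loop
vertex -0.181 -0.711 3.436
vertex 1.255 -1.933 2.445
vertex -0.284 -0.217 2.678
endloop
endfacet
facet normal -0.113 0.543 -0.832
outer loop
vertex 1.152 -1.439 1.687
vertex -0.359 -2.709 1.064
vertex -0.284 -0.217 2.678
endloop
endfacet
facet normal 0.730 0.614 0.301
outer loop
vertex -0.284 -0.217 2.678
vertex 1.255 -1.933 2.445
vertex 1.152 -1.439 1.687
endloop
endfacet
facet normal 0.674 -0.574 -0.465
outer loop
vertex 1.152 -1.439 1.687
vertex -0.256 -3.203 1.822
vertex -0.359 -2.709 1.064
endloop
endfacet
facet normal 0.674 -0.574 -0.465
outer loop
vertex 1.255 -1.933 2.445
vertex -0.256 -3.203 1.822
vertex 1.152 -1.439 1.687
endloop
endfacet
facet normal -0.597 -0.623 -0.506
outer loop
vertex -1.838 1.491 0.76
vertex -2.699 2.719 0.263
vertex -1.043 1.61 -0.325
endloop
endfacet
facet normal 0.545 -0.777 0.314
outer loop
vertex -0.381 2.301 0.237
vertex -1.838 1.491 0.76
vertex -1.043 1.61 -0.325
endloop
endfacet
facet normal -0.597 -0.623 -0.506
outer loop
vertex -1.043 1.61 -0.325
vertex -2.699 2.719 0.263
vertex -1.904 2.837 -0.821
endloop
endfacet
facet normal 0.589 0.089 -0.803
outer loop
vertex -1.904 2.837 -0.821
vertex -0.381 2.301 0.237
vertex -1.043 1.61 -0.325
endloop
endfacet
facet normal -0.589 -0.088 0.803
outer loop
vertex -1.838 1.491 0.76
vertex -2.037 3.41 0.825
vertex -2.699 2.719 0.263
endloop
endfacet
facet normal 0.545 -0.777 0.315
outer loop
vertex -1.176 2.183 1.321
vertex -1.838 1.491 0.76
vertex -0.381 2.301 0.237
endloop
endfacet
facet normal -0.589 -0.088 0.804
outer loop
vertex -1.176 2.183 1.321
vertex -2.037 3.41 0.825
vertex -1.838 1.491 0.76
endloop
endfacet
facet normal -0.544 0.778 -0.315
outer loop
vertex -2.699 2.719 0.263
vertex -2.037 3.41 0.825
vertex -1.904 2.837 -0.821
endloop
endfacet
facet normal 0.589 0.088 -0.803
outer loop
vertex -1.242 3.529 -0.26
vertex -0.381 2.301 0.237
vertex -1.904 2.837 -0.821
endloop
endfacet
facet normal -0.546 0.777 -0.315
outer loop
vertex -1.904 2.837 -0.821
vertex -2.037 3.41 0.825
vertex -1.242 3.529 -0.26
endloop
endfacet
facet normal 0.597 0.623 0.506
outer loop
vertex -1.242 3.529 -0.26
vertex -1.176 2.183 1.321
vertex -0.381 2.301 0.237
endloop
endfacet
facet normal 0.597 0.623 0.506
outer loop
vertex -2.037 3.41 0.825
vertex -1.176 2.183 1.321
vertex -1.242 3.529 -0.26
endloop
endfacet

endsolid


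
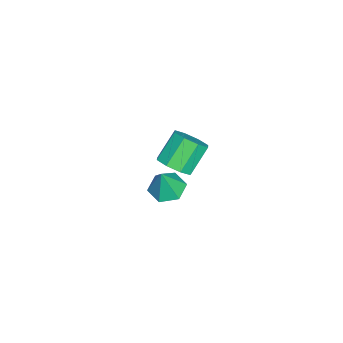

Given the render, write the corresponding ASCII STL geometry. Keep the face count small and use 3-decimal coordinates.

solid 
facet normal -0.320 0.091 -0.943
outer loop
vertex 1.04 0.376 -3.482
vertex 0.088 0.57 -3.14
vertex 0.749 1.345 -3.29
endloop
endfacet
facet normal 0.951 0.250 0.180
outer loop
vertex 1.04 0.376 -3.482
vertex 0.749 1.345 -3.29
vertex 0.652 0.41 -1.48
endloop
endfacet
facet normal -0.321 0.091 -0.943
outer loop
vertex 0.749 1.345 -3.29
vertex 0.088 0.57 -3.14
vertex -0.203 1.539 -2.947
endloop
endfacet
facet normal 0.330 0.831 0.447
outer loop
vertex 0.749 1.345 -3.29
vertex -0.203 1.539 -2.947
vertex 0.652 0.41 -1.48
endloop
endfacet
facet normal -0.321 0.091 -0.943
outer loop
vertex -0.203 1.539 -2.947
vertex 0.088 0.57 -3.14
vertex -0.864 0.764 -2.797
endloop
endfacet
facet normal -0.476 0.540 0.694
outer loop
vertex -0.203 1.539 -2.947
vertex -0.864 0.764 -2.797
vertex 0.652 0.41 -1.48
endloop
endfacet
facet normal -0.321 0.090 -0.943
outer loop
vertex -0.864 0.764 -2.797
vertex 0.088 0.57 -3.14
vertex -0.573 -0.205 -2.989
endloop
endfacet
facet normal -0.662 -0.332 0.672
outer loop
vertex -0.864 0.764 -2.797
vertex -0.573 -0.205 -2.989
vertex 0.652 0.41 -1.48
endloop
endfacet
facet normal -0.321 0.091 -0.943
outer loop
vertex -0.573 -0.205 -2.989
vertex 0.088 0.57 -3.14
vertex 0.378 -0.399 -3.332
endloop
endfacet
facet normal -0.040 -0.913 0.405
outer loop
vertex -0.573 -0.205 -2.989
vertex 0.378 -0.399 -3.332
vertex 0.652 0.41 -1.48
endloop
endfacet
facet normal -0.320 0.091 -0.943
outer loop
vertex 0.378 -0.399 -3.332
vertex 0.088 0.57 -3.14
vertex 1.04 0.376 -3.482
endloop
endfacet
facet normal 0.766 -0.623 0.159
outer loop
vertex 0.378 -0.399 -3.332
vertex 1.04 0.376 -3.482
vertex 0.652 0.41 -1.48
endloop
endfacet
facet normal 0.597 -0.347 -0.724
outer loop
vertex 4.703 1.637 3.428
vertex 4.018 1.833 2.769
vertex 4.764 2.322 3.15
endloop
endfacet
facet normal 0.798 0.164 0.579
outer loop
vertex 4.703 1.637 3.428
vertex 4.764 2.322 3.15
vertex 3.647 2.251 4.709
endloop
endfacet
facet normal 0.798 0.164 0.579
outer loop
vertex 3.647 2.251 4.709
vertex 4.764 2.322 3.15
vertex 3.708 2.936 4.431
endloop
endfacet
facet normal -0.596 0.347 0.724
outer loop
vertex 3.647 2.251 4.709
vertex 3.708 2.936 4.431
vertex 2.962 2.447 4.051
endloop
endfacet
facet normal 0.597 -0.346 -0.724
outer loop
vertex 4.764 2.322 3.15
vertex 4.018 1.833 2.769
vertex 4.388 2.721 2.649
endloop
endfacet
facet normal 0.623 0.769 0.145
outer loop
vertex 4.764 2.322 3.15
vertex 4.388 2.721 2.649
vertex 3.708 2.936 4.431
endloop
endfacet
facet normal 0.623 0.769 0.145
outer loop
vertex 3.708 2.936 4.431
vertex 4.388 2.721 2.649
vertex 3.332 3.335 3.93
endloop
endfacet
facet normal -0.596 0.347 0.724
outer loop
vertex 3.708 2.936 4.431
vertex 3.332 3.335 3.93
vertex 2.962 2.447 4.051
endloop
endfacet
facet normal 0.597 -0.346 -0.724
outer loop
vertex 4.388 2.721 2.649
vertex 4.018 1.833 2.769
vertex 3.796 2.6 2.219
endloop
endfacet
facet normal 0.083 0.924 -0.374
outer loop
vertex 4.388 2.721 2.649
vertex 3.796 2.6 2.219
vertex 3.332 3.335 3.93
endloop
endfacet
facet normal 0.083 0.924 -0.374
outer loop
vertex 3.332 3.335 3.93
vertex 3.796 2.6 2.219
vertex 2.74 3.214 3.5
endloop
endfacet
facet normal -0.597 0.347 0.724
outer loop
vertex 3.332 3.335 3.93
vertex 2.74 3.214 3.5
vertex 2.962 2.447 4.051
endloop
endfacet
facet normal 0.596 -0.347 -0.724
outer loop
vertex 3.796 2.6 2.219
vertex 4.018 1.833 2.769
vertex 3.333 2.029 2.111
endloop
endfacet
facet normal -0.506 0.538 -0.675
outer loop
vertex 3.796 2.6 2.219
vertex 3.333 2.029 2.111
vertex 2.74 3.214 3.5
endloop
endfacet
facet normal -0.506 0.538 -0.675
outer loop
vertex 2.74 3.214 3.5
vertex 3.333 2.029 2.111
vertex 2.277 2.643 3.392
endloop
endfacet
facet normal -0.597 0.347 0.724
outer loop
vertex 2.74 3.214 3.5
vertex 2.277 2.643 3.392
vertex 2.962 2.447 4.051
endloop
endfacet
facet normal 0.596 -0.347 -0.724
outer loop
vertex 3.333 2.029 2.111
vertex 4.018 1.833 2.769
vertex 3.272 1.344 2.389
endloop
endfacet
facet normal -0.798 -0.164 -0.579
outer loop
vertex 3.333 2.029 2.111
vertex 3.272 1.344 2.389
vertex 2.277 2.643 3.392
endloop
endfacet
facet normal -0.798 -0.164 -0.579
outer loop
vertex 2.277 2.643 3.392
vertex 3.272 1.344 2.389
vertex 2.216 1.958 3.67
endloop
endfacet
facet normal -0.597 0.347 0.724
outer loop
vertex 2.277 2.643 3.392
vertex 2.216 1.958 3.67
vertex 2.962 2.447 4.051
endloop
endfacet
facet normal 0.596 -0.347 -0.724
outer loop
vertex 3.272 1.344 2.389
vertex 4.018 1.833 2.769
vertex 3.648 0.945 2.89
endloop
endfacet
facet normal -0.623 -0.769 -0.145
outer loop
vertex 3.272 1.344 2.389
vertex 3.648 0.945 2.89
vertex 2.216 1.958 3.67
endloop
endfacet
facet normal -0.623 -0.769 -0.145
outer loop
vertex 2.216 1.958 3.67
vertex 3.648 0.945 2.89
vertex 2.592 1.559 4.171
endloop
endfacet
facet normal -0.597 0.346 0.724
outer loop
vertex 2.216 1.958 3.67
vertex 2.592 1.559 4.171
vertex 2.962 2.447 4.051
endloop
endfacet
facet normal 0.597 -0.347 -0.724
outer loop
vertex 3.648 0.945 2.89
vertex 4.018 1.833 2.769
vertex 4.24 1.066 3.32
endloop
endfacet
facet normal -0.083 -0.924 0.374
outer loop
vertex 3.648 0.945 2.89
vertex 4.24 1.066 3.32
vertex 2.592 1.559 4.171
endloop
endfacet
facet normal -0.083 -0.924 0.374
outer loop
vertex 2.592 1.559 4.171
vertex 4.24 1.066 3.32
vertex 3.184 1.68 4.601
endloop
endfacet
facet normal -0.597 0.346 0.724
outer loop
vertex 2.592 1.559 4.171
vertex 3.184 1.68 4.601
vertex 2.962 2.447 4.051
endloop
endfacet
facet normal 0.597 -0.347 -0.724
outer loop
vertex 4.24 1.066 3.32
vertex 4.018 1.833 2.769
vertex 4.703 1.637 3.428
endloop
endfacet
facet normal 0.506 -0.538 0.675
outer loop
vertex 4.24 1.066 3.32
vertex 4.703 1.637 3.428
vertex 3.184 1.68 4.601
endloop
endfacet
facet normal 0.506 -0.538 0.675
outer loop
vertex 3.184 1.68 4.601
vertex 4.703 1.637 3.428
vertex 3.647 2.251 4.709
endloop
endfacet
facet normal -0.596 0.347 0.724
outer loop
vertex 3.184 1.68 4.601
vertex 3.647 2.251 4.709
vertex 2.962 2.447 4.051
endloop
endfacet

endsolid


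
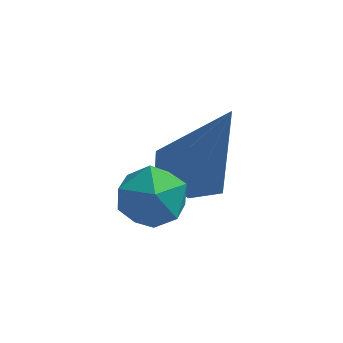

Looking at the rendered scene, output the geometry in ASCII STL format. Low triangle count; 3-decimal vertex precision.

solid 
facet normal -0.729 0.512 -0.455
outer loop
vertex -2.463 -1.877 0.731
vertex -2.952 -2.433 0.889
vertex -2.857 -1.863 1.378
endloop
endfacet
facet normal -0.247 0.954 -0.171
outer loop
vertex -2.463 -1.877 0.731
vertex -2.857 -1.863 1.378
vertex -2.124 -1.673 1.377
endloop
endfacet
facet normal 0.390 0.800 -0.457
outer loop
vertex -2.463 -1.877 0.731
vertex -2.124 -1.673 1.377
vertex -1.766 -2.127 0.888
endloop
endfacet
facet normal 0.301 0.263 -0.917
outer loop
vertex -2.463 -1.877 0.731
vertex -1.766 -2.127 0.888
vertex -2.277 -2.596 0.586
endloop
endfacet
facet normal -0.391 0.084 -0.916
outer loop
vertex -2.463 -1.877 0.731
vertex -2.277 -2.596 0.586
vertex -2.952 -2.433 0.889
endloop
endfacet
facet normal -0.212 0.821 0.529
outer loop
vertex -2.124 -1.673 1.377
vertex -2.857 -1.863 1.378
vertex -2.403 -2.104 1.934
endloop
endfacet
facet normal -0.992 0.105 0.070
outer loop
vertex -2.857 -1.863 1.378
vertex -2.952 -2.433 0.889
vertex -2.914 -2.573 1.632
endloop
endfacet
facet normal -0.445 -0.586 -0.677
outer loop
vertex -2.952 -2.433 0.889
vertex -2.277 -2.596 0.586
vertex -2.556 -3.027 1.143
endloop
endfacet
facet normal 0.673 -0.297 -0.678
outer loop
vertex -2.277 -2.596 0.586
vertex -1.766 -2.127 0.888
vertex -1.823 -2.837 1.142
endloop
endfacet
facet normal 0.817 0.573 0.066
outer loop
vertex -1.766 -2.127 0.888
vertex -2.124 -1.673 1.377
vertex -1.728 -2.267 1.631
endloop
endfacet
facet normal -0.301 -0.263 0.917
outer loop
vertex -2.217 -2.823 1.789
vertex -2.403 -2.104 1.934
vertex -2.914 -2.573 1.632
endloop
endfacet
facet normal -0.390 -0.800 0.457
outer loop
vertex -2.217 -2.823 1.789
vertex -2.914 -2.573 1.632
vertex -2.556 -3.027 1.143
endloop
endfacet
facet normal 0.247 -0.954 0.171
outer loop
vertex -2.217 -2.823 1.789
vertex -2.556 -3.027 1.143
vertex -1.823 -2.837 1.142
endloop
endfacet
facet normal 0.729 -0.512 0.455
outer loop
vertex -2.217 -2.823 1.789
vertex -1.823 -2.837 1.142
vertex -1.728 -2.267 1.631
endloop
endfacet
facet normal 0.391 -0.084 0.916
outer loop
vertex -2.217 -2.823 1.789
vertex -1.728 -2.267 1.631
vertex -2.403 -2.104 1.934
endloop
endfacet
facet normal -0.673 0.297 0.678
outer loop
vertex -2.914 -2.573 1.632
vertex -2.403 -2.104 1.934
vertex -2.857 -1.863 1.378
endloop
endfacet
facet normal -0.817 -0.573 -0.066
outer loop
vertex -2.556 -3.027 1.143
vertex -2.914 -2.573 1.632
vertex -2.952 -2.433 0.889
endloop
endfacet
facet normal 0.212 -0.821 -0.529
outer loop
vertex -1.823 -2.837 1.142
vertex -2.556 -3.027 1.143
vertex -2.277 -2.596 0.586
endloop
endfacet
facet normal 0.992 -0.105 -0.070
outer loop
vertex -1.728 -2.267 1.631
vertex -1.823 -2.837 1.142
vertex -1.766 -2.127 0.888
endloop
endfacet
facet normal 0.445 0.586 0.677
outer loop
vertex -2.403 -2.104 1.934
vertex -1.728 -2.267 1.631
vertex -2.124 -1.673 1.377
endloop
endfacet
facet normal -0.375 0.017 -0.927
outer loop
vertex -1.263 -0.27 0.307
vertex -1.853 -0.742 0.537
vertex -1.933 0.043 0.584
endloop
endfacet
facet normal 0.471 0.867 0.160
outer loop
vertex -1.263 -0.27 0.307
vertex -1.933 0.043 0.584
vertex -1.067 -0.778 2.483
endloop
endfacet
facet normal -0.373 0.017 -0.928
outer loop
vertex -1.933 0.043 0.584
vertex -1.853 -0.742 0.537
vertex -2.524 -0.429 0.813
endloop
endfacet
facet normal -0.406 0.757 0.512
outer loop
vertex -1.933 0.043 0.584
vertex -2.524 -0.429 0.813
vertex -1.067 -0.778 2.483
endloop
endfacet
facet normal -0.373 0.018 -0.928
outer loop
vertex -2.524 -0.429 0.813
vertex -1.853 -0.742 0.537
vertex -2.444 -1.213 0.766
endloop
endfacet
facet normal -0.760 -0.116 0.639
outer loop
vertex -2.524 -0.429 0.813
vertex -2.444 -1.213 0.766
vertex -1.067 -0.778 2.483
endloop
endfacet
facet normal -0.374 0.019 -0.927
outer loop
vertex -2.444 -1.213 0.766
vertex -1.853 -0.742 0.537
vertex -1.773 -1.526 0.489
endloop
endfacet
facet normal -0.239 -0.878 0.414
outer loop
vertex -2.444 -1.213 0.766
vertex -1.773 -1.526 0.489
vertex -1.067 -0.778 2.483
endloop
endfacet
facet normal -0.375 0.019 -0.927
outer loop
vertex -1.773 -1.526 0.489
vertex -1.853 -0.742 0.537
vertex -1.183 -1.054 0.26
endloop
endfacet
facet normal 0.638 -0.767 0.062
outer loop
vertex -1.773 -1.526 0.489
vertex -1.183 -1.054 0.26
vertex -1.067 -0.778 2.483
endloop
endfacet
facet normal -0.375 0.017 -0.927
outer loop
vertex -1.183 -1.054 0.26
vertex -1.853 -0.742 0.537
vertex -1.263 -0.27 0.307
endloop
endfacet
facet normal 0.992 0.105 -0.065
outer loop
vertex -1.183 -1.054 0.26
vertex -1.263 -0.27 0.307
vertex -1.067 -0.778 2.483
endloop
endfacet

endsolid


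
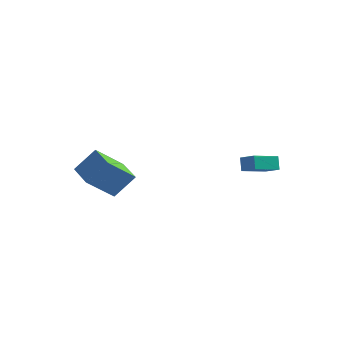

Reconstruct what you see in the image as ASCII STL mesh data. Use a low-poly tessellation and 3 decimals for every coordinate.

solid 
facet normal -0.870 0.325 -0.369
outer loop
vertex 1.874 3.417 0.612
vertex 2.643 5.003 0.197
vertex 2.116 3.072 -0.262
endloop
endfacet
facet normal -0.425 -0.876 0.228
outer loop
vertex 3.117 2.697 0.163
vertex 1.874 3.417 0.612
vertex 2.116 3.072 -0.262
endloop
endfacet
facet normal -0.871 0.325 -0.369
outer loop
vertex 2.116 3.072 -0.262
vertex 2.643 5.003 0.197
vertex 2.884 4.657 -0.676
endloop
endfacet
facet normal 0.249 -0.356 -0.901
outer loop
vertex 2.884 4.657 -0.676
vertex 3.117 2.697 0.163
vertex 2.116 3.072 -0.262
endloop
endfacet
facet normal -0.249 0.356 0.901
outer loop
vertex 1.874 3.417 0.612
vertex 3.644 4.628 0.622
vertex 2.643 5.003 0.197
endloop
endfacet
facet normal -0.424 -0.876 0.230
outer loop
vertex 2.876 3.043 1.036
vertex 1.874 3.417 0.612
vertex 3.117 2.697 0.163
endloop
endfacet
facet normal -0.248 0.356 0.901
outer loop
vertex 2.876 3.043 1.036
vertex 3.644 4.628 0.622
vertex 1.874 3.417 0.612
endloop
endfacet
facet normal 0.425 0.875 -0.230
outer loop
vertex 2.643 5.003 0.197
vertex 3.644 4.628 0.622
vertex 2.884 4.657 -0.676
endloop
endfacet
facet normal 0.248 -0.356 -0.901
outer loop
vertex 3.886 4.283 -0.252
vertex 3.117 2.697 0.163
vertex 2.884 4.657 -0.676
endloop
endfacet
facet normal 0.424 0.876 -0.229
outer loop
vertex 2.884 4.657 -0.676
vertex 3.644 4.628 0.622
vertex 3.886 4.283 -0.252
endloop
endfacet
facet normal 0.870 -0.325 0.369
outer loop
vertex 3.886 4.283 -0.252
vertex 2.876 3.043 1.036
vertex 3.117 2.697 0.163
endloop
endfacet
facet normal 0.870 -0.325 0.369
outer loop
vertex 3.644 4.628 0.622
vertex 2.876 3.043 1.036
vertex 3.886 4.283 -0.252
endloop
endfacet
facet normal -0.519 -0.395 -0.758
outer loop
vertex -3.639 -4.195 0.293
vertex -5.078 -2.974 0.642
vertex -2.736 -2.738 -1.086
endloop
endfacet
facet normal 0.750 -0.636 -0.181
outer loop
vertex -1.802 -2.026 0.278
vertex -3.639 -4.195 0.293
vertex -2.736 -2.738 -1.086
endloop
endfacet
facet normal -0.519 -0.395 -0.758
outer loop
vertex -2.736 -2.738 -1.086
vertex -5.078 -2.974 0.642
vertex -4.175 -1.516 -0.737
endloop
endfacet
facet normal 0.410 0.662 -0.627
outer loop
vertex -4.175 -1.516 -0.737
vertex -1.802 -2.026 0.278
vertex -2.736 -2.738 -1.086
endloop
endfacet
facet normal -0.410 -0.663 0.627
outer loop
vertex -3.639 -4.195 0.293
vertex -4.144 -2.262 2.006
vertex -5.078 -2.974 0.642
endloop
endfacet
facet normal 0.750 -0.636 -0.182
outer loop
vertex -2.705 -3.484 1.657
vertex -3.639 -4.195 0.293
vertex -1.802 -2.026 0.278
endloop
endfacet
facet normal -0.411 -0.662 0.627
outer loop
vertex -2.705 -3.484 1.657
vertex -4.144 -2.262 2.006
vertex -3.639 -4.195 0.293
endloop
endfacet
facet normal -0.750 0.636 0.181
outer loop
vertex -5.078 -2.974 0.642
vertex -4.144 -2.262 2.006
vertex -4.175 -1.516 -0.737
endloop
endfacet
facet normal 0.410 0.663 -0.626
outer loop
vertex -3.241 -0.805 0.627
vertex -1.802 -2.026 0.278
vertex -4.175 -1.516 -0.737
endloop
endfacet
facet normal -0.750 0.636 0.182
outer loop
vertex -4.175 -1.516 -0.737
vertex -4.144 -2.262 2.006
vertex -3.241 -0.805 0.627
endloop
endfacet
facet normal 0.519 0.395 0.758
outer loop
vertex -3.241 -0.805 0.627
vertex -2.705 -3.484 1.657
vertex -1.802 -2.026 0.278
endloop
endfacet
facet normal 0.519 0.395 0.758
outer loop
vertex -4.144 -2.262 2.006
vertex -2.705 -3.484 1.657
vertex -3.241 -0.805 0.627
endloop
endfacet

endsolid


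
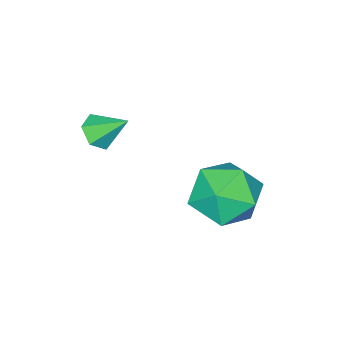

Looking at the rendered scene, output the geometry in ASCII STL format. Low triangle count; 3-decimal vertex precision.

solid 
facet normal 0.270 -0.701 -0.660
outer loop
vertex -0.401 0.414 3.566
vertex -0.807 0.604 3.198
vertex -0.272 0.827 3.18
endloop
endfacet
facet normal 0.745 0.316 0.587
outer loop
vertex -0.401 0.414 3.566
vertex -0.272 0.827 3.18
vertex -1.113 1.396 3.942
endloop
endfacet
facet normal 0.271 -0.703 -0.657
outer loop
vertex -0.272 0.827 3.18
vertex -0.807 0.604 3.198
vertex -0.677 1.016 2.811
endloop
endfacet
facet normal 0.494 0.864 -0.100
outer loop
vertex -0.272 0.827 3.18
vertex -0.677 1.016 2.811
vertex -1.113 1.396 3.942
endloop
endfacet
facet normal 0.271 -0.703 -0.657
outer loop
vertex -0.677 1.016 2.811
vertex -0.807 0.604 3.198
vertex -1.212 0.793 2.829
endloop
endfacet
facet normal -0.361 0.833 -0.419
outer loop
vertex -0.677 1.016 2.811
vertex -1.212 0.793 2.829
vertex -1.113 1.396 3.942
endloop
endfacet
facet normal 0.273 -0.701 -0.659
outer loop
vertex -1.212 0.793 2.829
vertex -0.807 0.604 3.198
vertex -1.342 0.38 3.215
endloop
endfacet
facet normal -0.966 0.255 -0.052
outer loop
vertex -1.212 0.793 2.829
vertex -1.342 0.38 3.215
vertex -1.113 1.396 3.942
endloop
endfacet
facet normal 0.273 -0.701 -0.659
outer loop
vertex -1.342 0.38 3.215
vertex -0.807 0.604 3.198
vertex -0.936 0.191 3.584
endloop
endfacet
facet normal -0.714 -0.294 0.635
outer loop
vertex -1.342 0.38 3.215
vertex -0.936 0.191 3.584
vertex -1.113 1.396 3.942
endloop
endfacet
facet normal 0.270 -0.701 -0.660
outer loop
vertex -0.936 0.191 3.584
vertex -0.807 0.604 3.198
vertex -0.401 0.414 3.566
endloop
endfacet
facet normal 0.142 -0.263 0.954
outer loop
vertex -0.936 0.191 3.584
vertex -0.401 0.414 3.566
vertex -1.113 1.396 3.942
endloop
endfacet
facet normal -0.498 0.704 0.506
outer loop
vertex -3.451 3.96 1.325
vertex -2.847 3.741 2.223
vertex -2.506 4.502 1.5
endloop
endfacet
facet normal -0.462 0.867 -0.188
outer loop
vertex -3.451 3.96 1.325
vertex -2.506 4.502 1.5
vertex -2.759 4.147 0.486
endloop
endfacet
facet normal -0.762 0.334 -0.554
outer loop
vertex -3.451 3.96 1.325
vertex -2.759 4.147 0.486
vertex -3.258 3.167 0.582
endloop
endfacet
facet normal -0.984 -0.158 -0.086
outer loop
vertex -3.451 3.96 1.325
vertex -3.258 3.167 0.582
vertex -3.312 2.916 1.656
endloop
endfacet
facet normal -0.820 0.071 0.569
outer loop
vertex -3.451 3.96 1.325
vertex -3.312 2.916 1.656
vertex -2.847 3.741 2.223
endloop
endfacet
facet normal 0.226 0.900 -0.372
outer loop
vertex -2.759 4.147 0.486
vertex -2.506 4.502 1.5
vertex -1.728 4.044 0.864
endloop
endfacet
facet normal 0.170 0.638 0.751
outer loop
vertex -2.506 4.502 1.5
vertex -2.847 3.741 2.223
vertex -1.782 3.793 1.938
endloop
endfacet
facet normal -0.351 -0.388 0.852
outer loop
vertex -2.847 3.741 2.223
vertex -3.312 2.916 1.656
vertex -2.281 2.813 2.034
endloop
endfacet
facet normal -0.617 -0.759 -0.208
outer loop
vertex -3.312 2.916 1.656
vertex -3.258 3.167 0.582
vertex -2.534 2.458 1.02
endloop
endfacet
facet normal -0.260 0.038 -0.965
outer loop
vertex -3.258 3.167 0.582
vertex -2.759 4.147 0.486
vertex -2.193 3.219 0.297
endloop
endfacet
facet normal 0.984 0.158 0.086
outer loop
vertex -1.589 3.0 1.195
vertex -1.728 4.044 0.864
vertex -1.782 3.793 1.938
endloop
endfacet
facet normal 0.762 -0.334 0.554
outer loop
vertex -1.589 3.0 1.195
vertex -1.782 3.793 1.938
vertex -2.281 2.813 2.034
endloop
endfacet
facet normal 0.462 -0.867 0.188
outer loop
vertex -1.589 3.0 1.195
vertex -2.281 2.813 2.034
vertex -2.534 2.458 1.02
endloop
endfacet
facet normal 0.498 -0.704 -0.506
outer loop
vertex -1.589 3.0 1.195
vertex -2.534 2.458 1.02
vertex -2.193 3.219 0.297
endloop
endfacet
facet normal 0.820 -0.071 -0.569
outer loop
vertex -1.589 3.0 1.195
vertex -2.193 3.219 0.297
vertex -1.728 4.044 0.864
endloop
endfacet
facet normal 0.617 0.759 0.208
outer loop
vertex -1.782 3.793 1.938
vertex -1.728 4.044 0.864
vertex -2.506 4.502 1.5
endloop
endfacet
facet normal 0.260 -0.038 0.965
outer loop
vertex -2.281 2.813 2.034
vertex -1.782 3.793 1.938
vertex -2.847 3.741 2.223
endloop
endfacet
facet normal -0.226 -0.900 0.372
outer loop
vertex -2.534 2.458 1.02
vertex -2.281 2.813 2.034
vertex -3.312 2.916 1.656
endloop
endfacet
facet normal -0.170 -0.638 -0.751
outer loop
vertex -2.193 3.219 0.297
vertex -2.534 2.458 1.02
vertex -3.258 3.167 0.582
endloop
endfacet
facet normal 0.351 0.388 -0.852
outer loop
vertex -1.728 4.044 0.864
vertex -2.193 3.219 0.297
vertex -2.759 4.147 0.486
endloop
endfacet

endsolid


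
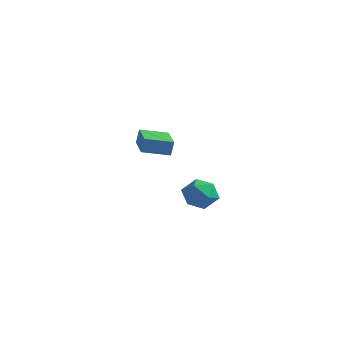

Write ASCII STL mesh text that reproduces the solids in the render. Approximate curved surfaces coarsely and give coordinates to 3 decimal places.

solid 
facet normal -0.622 0.660 0.421
outer loop
vertex 2.437 -0.17 1.576
vertex 2.846 -0.334 2.437
vertex 3.193 0.361 1.861
endloop
endfacet
facet normal -0.488 0.834 -0.258
outer loop
vertex 2.437 -0.17 1.576
vertex 3.193 0.361 1.861
vertex 3.139 0.047 0.948
endloop
endfacet
facet normal -0.687 0.285 -0.669
outer loop
vertex 2.437 -0.17 1.576
vertex 3.139 0.047 0.948
vertex 2.759 -0.842 0.959
endloop
endfacet
facet normal -0.943 -0.227 -0.244
outer loop
vertex 2.437 -0.17 1.576
vertex 2.759 -0.842 0.959
vertex 2.577 -1.078 1.88
endloop
endfacet
facet normal -0.903 0.005 0.430
outer loop
vertex 2.437 -0.17 1.576
vertex 2.577 -1.078 1.88
vertex 2.846 -0.334 2.437
endloop
endfacet
facet normal 0.216 0.919 -0.329
outer loop
vertex 3.139 0.047 0.948
vertex 3.193 0.361 1.861
vertex 3.983 0.018 1.42
endloop
endfacet
facet normal -0.000 0.638 0.770
outer loop
vertex 3.193 0.361 1.861
vertex 2.846 -0.334 2.437
vertex 3.801 -0.218 2.341
endloop
endfacet
facet normal -0.453 -0.423 0.784
outer loop
vertex 2.846 -0.334 2.437
vertex 2.577 -1.078 1.88
vertex 3.421 -1.107 2.352
endloop
endfacet
facet normal -0.518 -0.798 -0.307
outer loop
vertex 2.577 -1.078 1.88
vertex 2.759 -0.842 0.959
vertex 3.367 -1.421 1.439
endloop
endfacet
facet normal -0.104 0.032 -0.994
outer loop
vertex 2.759 -0.842 0.959
vertex 3.139 0.047 0.948
vertex 3.714 -0.726 0.863
endloop
endfacet
facet normal 0.943 0.227 0.244
outer loop
vertex 4.123 -0.89 1.724
vertex 3.983 0.018 1.42
vertex 3.801 -0.218 2.341
endloop
endfacet
facet normal 0.687 -0.285 0.669
outer loop
vertex 4.123 -0.89 1.724
vertex 3.801 -0.218 2.341
vertex 3.421 -1.107 2.352
endloop
endfacet
facet normal 0.488 -0.834 0.258
outer loop
vertex 4.123 -0.89 1.724
vertex 3.421 -1.107 2.352
vertex 3.367 -1.421 1.439
endloop
endfacet
facet normal 0.622 -0.660 -0.421
outer loop
vertex 4.123 -0.89 1.724
vertex 3.367 -1.421 1.439
vertex 3.714 -0.726 0.863
endloop
endfacet
facet normal 0.903 -0.005 -0.430
outer loop
vertex 4.123 -0.89 1.724
vertex 3.714 -0.726 0.863
vertex 3.983 0.018 1.42
endloop
endfacet
facet normal 0.518 0.798 0.307
outer loop
vertex 3.801 -0.218 2.341
vertex 3.983 0.018 1.42
vertex 3.193 0.361 1.861
endloop
endfacet
facet normal 0.104 -0.032 0.994
outer loop
vertex 3.421 -1.107 2.352
vertex 3.801 -0.218 2.341
vertex 2.846 -0.334 2.437
endloop
endfacet
facet normal -0.216 -0.919 0.329
outer loop
vertex 3.367 -1.421 1.439
vertex 3.421 -1.107 2.352
vertex 2.577 -1.078 1.88
endloop
endfacet
facet normal 0.000 -0.638 -0.770
outer loop
vertex 3.714 -0.726 0.863
vertex 3.367 -1.421 1.439
vertex 2.759 -0.842 0.959
endloop
endfacet
facet normal 0.453 0.423 -0.784
outer loop
vertex 3.983 0.018 1.42
vertex 3.714 -0.726 0.863
vertex 3.139 0.047 0.948
endloop
endfacet
facet normal -0.775 0.631 -0.027
outer loop
vertex -3.861 2.78 3.348
vertex -2.926 3.917 3.059
vertex -3.95 2.634 2.484
endloop
endfacet
facet normal -0.623 -0.758 0.192
outer loop
vertex -2.314 1.303 2.541
vertex -3.861 2.78 3.348
vertex -3.95 2.634 2.484
endloop
endfacet
facet normal -0.775 0.631 -0.027
outer loop
vertex -3.95 2.634 2.484
vertex -2.926 3.917 3.059
vertex -3.015 3.771 2.195
endloop
endfacet
facet normal -0.101 -0.166 -0.981
outer loop
vertex -3.015 3.771 2.195
vertex -2.314 1.303 2.541
vertex -3.95 2.634 2.484
endloop
endfacet
facet normal 0.101 0.166 0.981
outer loop
vertex -3.861 2.78 3.348
vertex -1.29 2.586 3.116
vertex -2.926 3.917 3.059
endloop
endfacet
facet normal -0.623 -0.758 0.192
outer loop
vertex -2.225 1.449 3.405
vertex -3.861 2.78 3.348
vertex -2.314 1.303 2.541
endloop
endfacet
facet normal 0.101 0.166 0.981
outer loop
vertex -2.225 1.449 3.405
vertex -1.29 2.586 3.116
vertex -3.861 2.78 3.348
endloop
endfacet
facet normal 0.623 0.758 -0.192
outer loop
vertex -2.926 3.917 3.059
vertex -1.29 2.586 3.116
vertex -3.015 3.771 2.195
endloop
endfacet
facet normal -0.101 -0.166 -0.981
outer loop
vertex -1.379 2.44 2.252
vertex -2.314 1.303 2.541
vertex -3.015 3.771 2.195
endloop
endfacet
facet normal 0.623 0.758 -0.192
outer loop
vertex -3.015 3.771 2.195
vertex -1.29 2.586 3.116
vertex -1.379 2.44 2.252
endloop
endfacet
facet normal 0.775 -0.631 0.027
outer loop
vertex -1.379 2.44 2.252
vertex -2.225 1.449 3.405
vertex -2.314 1.303 2.541
endloop
endfacet
facet normal 0.775 -0.631 0.027
outer loop
vertex -1.29 2.586 3.116
vertex -2.225 1.449 3.405
vertex -1.379 2.44 2.252
endloop
endfacet

endsolid


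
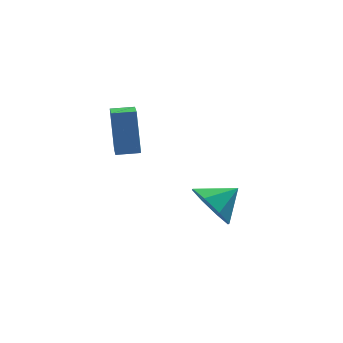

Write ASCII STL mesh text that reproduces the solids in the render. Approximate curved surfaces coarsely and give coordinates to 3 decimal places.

solid 
facet normal -0.987 0.152 -0.059
outer loop
vertex -1.039 -0.963 2.743
vertex -0.848 0.138 2.396
vertex -1.02 -1.491 1.074
endloop
endfacet
facet normal -0.162 -0.941 0.296
outer loop
vertex -0.192 -1.618 1.124
vertex -1.039 -0.963 2.743
vertex -1.02 -1.491 1.074
endloop
endfacet
facet normal -0.987 0.152 -0.059
outer loop
vertex -1.02 -1.491 1.074
vertex -0.848 0.138 2.396
vertex -0.83 -0.389 0.728
endloop
endfacet
facet normal 0.011 -0.301 -0.953
outer loop
vertex -0.83 -0.389 0.728
vertex -0.192 -1.618 1.124
vertex -1.02 -1.491 1.074
endloop
endfacet
facet normal -0.011 0.302 0.953
outer loop
vertex -1.039 -0.963 2.743
vertex -0.02 0.011 2.446
vertex -0.848 0.138 2.396
endloop
endfacet
facet normal -0.163 -0.941 0.296
outer loop
vertex -0.21 -1.091 2.792
vertex -1.039 -0.963 2.743
vertex -0.192 -1.618 1.124
endloop
endfacet
facet normal -0.010 0.301 0.954
outer loop
vertex -0.21 -1.091 2.792
vertex -0.02 0.011 2.446
vertex -1.039 -0.963 2.743
endloop
endfacet
facet normal 0.162 0.941 -0.296
outer loop
vertex -0.848 0.138 2.396
vertex -0.02 0.011 2.446
vertex -0.83 -0.389 0.728
endloop
endfacet
facet normal 0.010 -0.302 -0.953
outer loop
vertex -0.001 -0.517 0.777
vertex -0.192 -1.618 1.124
vertex -0.83 -0.389 0.728
endloop
endfacet
facet normal 0.163 0.941 -0.296
outer loop
vertex -0.83 -0.389 0.728
vertex -0.02 0.011 2.446
vertex -0.001 -0.517 0.777
endloop
endfacet
facet normal 0.987 -0.153 0.059
outer loop
vertex -0.001 -0.517 0.777
vertex -0.21 -1.091 2.792
vertex -0.192 -1.618 1.124
endloop
endfacet
facet normal 0.987 -0.152 0.059
outer loop
vertex -0.02 0.011 2.446
vertex -0.21 -1.091 2.792
vertex -0.001 -0.517 0.777
endloop
endfacet
facet normal -0.836 -0.173 -0.521
outer loop
vertex 2.82 -1.541 -2.808
vertex 2.256 -1.337 -1.97
vertex 2.627 -0.778 -2.752
endloop
endfacet
facet normal 0.900 0.254 -0.354
outer loop
vertex 2.82 -1.541 -2.808
vertex 2.627 -0.778 -2.752
vertex 3.284 -1.123 -1.33
endloop
endfacet
facet normal -0.836 -0.174 -0.521
outer loop
vertex 2.627 -0.778 -2.752
vertex 2.256 -1.337 -1.97
vertex 2.217 -0.343 -2.239
endloop
endfacet
facet normal 0.650 0.751 -0.118
outer loop
vertex 2.627 -0.778 -2.752
vertex 2.217 -0.343 -2.239
vertex 3.284 -1.123 -1.33
endloop
endfacet
facet normal -0.836 -0.174 -0.521
outer loop
vertex 2.217 -0.343 -2.239
vertex 2.256 -1.337 -1.97
vertex 1.829 -0.49 -1.568
endloop
endfacet
facet normal 0.318 0.871 0.375
outer loop
vertex 2.217 -0.343 -2.239
vertex 1.829 -0.49 -1.568
vertex 3.284 -1.123 -1.33
endloop
endfacet
facet normal -0.836 -0.174 -0.521
outer loop
vertex 1.829 -0.49 -1.568
vertex 2.256 -1.337 -1.97
vertex 1.692 -1.133 -1.133
endloop
endfacet
facet normal 0.100 0.543 0.834
outer loop
vertex 1.829 -0.49 -1.568
vertex 1.692 -1.133 -1.133
vertex 3.284 -1.123 -1.33
endloop
endfacet
facet normal -0.836 -0.174 -0.521
outer loop
vertex 1.692 -1.133 -1.133
vertex 2.256 -1.337 -1.97
vertex 1.885 -1.895 -1.188
endloop
endfacet
facet normal 0.123 -0.040 0.992
outer loop
vertex 1.692 -1.133 -1.133
vertex 1.885 -1.895 -1.188
vertex 3.284 -1.123 -1.33
endloop
endfacet
facet normal -0.836 -0.173 -0.520
outer loop
vertex 1.885 -1.895 -1.188
vertex 2.256 -1.337 -1.97
vertex 2.295 -2.33 -1.702
endloop
endfacet
facet normal 0.374 -0.539 0.755
outer loop
vertex 1.885 -1.895 -1.188
vertex 2.295 -2.33 -1.702
vertex 3.284 -1.123 -1.33
endloop
endfacet
facet normal -0.836 -0.173 -0.521
outer loop
vertex 2.295 -2.33 -1.702
vertex 2.256 -1.337 -1.97
vertex 2.683 -2.184 -2.373
endloop
endfacet
facet normal 0.705 -0.659 0.264
outer loop
vertex 2.295 -2.33 -1.702
vertex 2.683 -2.184 -2.373
vertex 3.284 -1.123 -1.33
endloop
endfacet
facet normal -0.836 -0.174 -0.520
outer loop
vertex 2.683 -2.184 -2.373
vertex 2.256 -1.337 -1.97
vertex 2.82 -1.541 -2.808
endloop
endfacet
facet normal 0.923 -0.330 -0.197
outer loop
vertex 2.683 -2.184 -2.373
vertex 2.82 -1.541 -2.808
vertex 3.284 -1.123 -1.33
endloop
endfacet

endsolid
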